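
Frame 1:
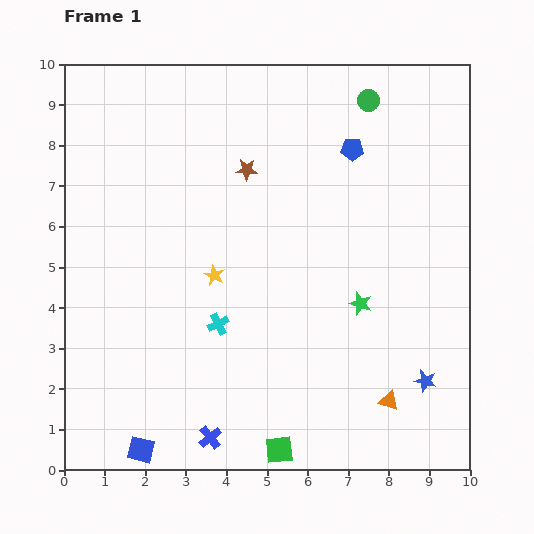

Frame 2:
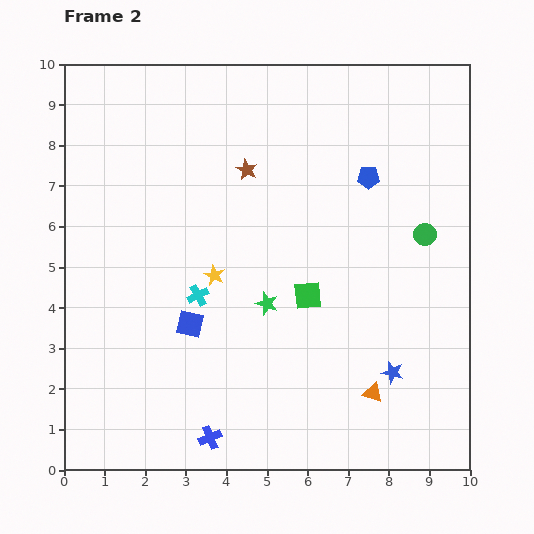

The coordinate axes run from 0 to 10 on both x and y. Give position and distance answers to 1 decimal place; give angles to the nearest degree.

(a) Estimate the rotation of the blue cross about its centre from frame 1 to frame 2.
16° clockwise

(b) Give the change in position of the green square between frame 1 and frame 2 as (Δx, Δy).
(0.7, 3.8)

The green square was at (5.3, 0.5) in frame 1 and (6.0, 4.3) in frame 2.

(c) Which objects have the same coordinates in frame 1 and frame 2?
the blue cross, the yellow star, the brown star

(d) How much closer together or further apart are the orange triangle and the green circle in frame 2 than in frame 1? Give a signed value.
-3.3

Distance in frame 1: 7.4. Distance in frame 2: 4.1.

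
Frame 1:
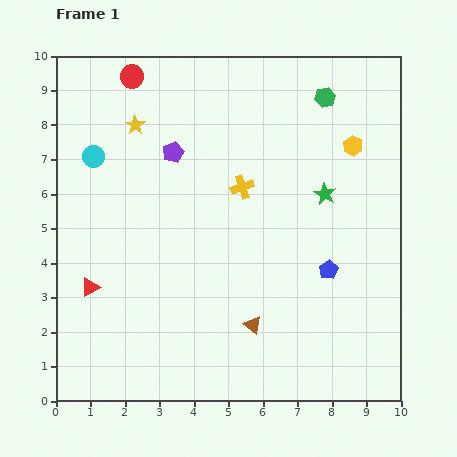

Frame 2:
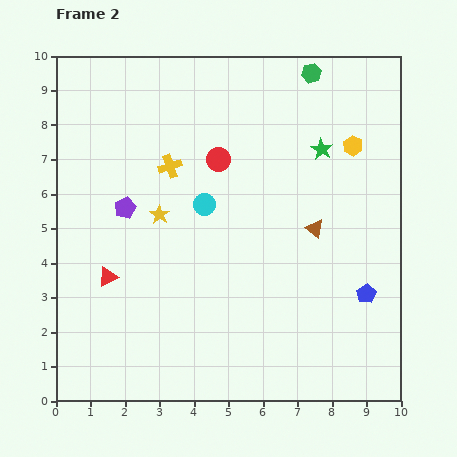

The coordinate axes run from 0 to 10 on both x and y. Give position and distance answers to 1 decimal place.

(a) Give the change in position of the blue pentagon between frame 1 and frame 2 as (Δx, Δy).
(1.1, -0.7)

The blue pentagon was at (7.9, 3.8) in frame 1 and (9.0, 3.1) in frame 2.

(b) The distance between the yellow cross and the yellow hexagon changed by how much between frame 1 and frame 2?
+1.9

Distance in frame 1: 3.4. Distance in frame 2: 5.3.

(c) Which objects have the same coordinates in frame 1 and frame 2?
the yellow hexagon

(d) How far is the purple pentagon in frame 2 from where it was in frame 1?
2.1

The purple pentagon moved from (3.4, 7.2) to (2.0, 5.6), a distance of √(1.4² + 1.6²) ≈ 2.1.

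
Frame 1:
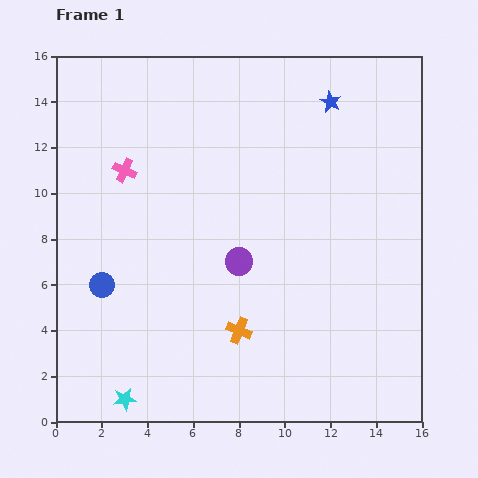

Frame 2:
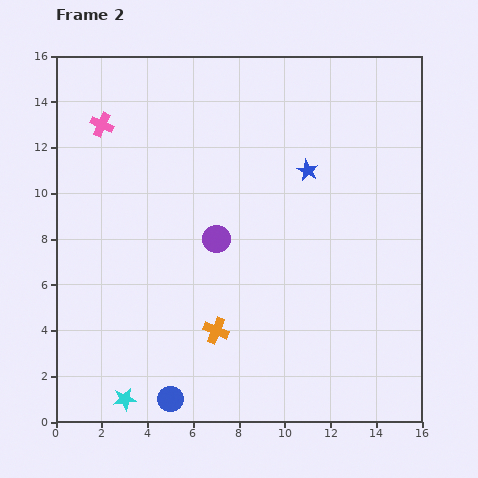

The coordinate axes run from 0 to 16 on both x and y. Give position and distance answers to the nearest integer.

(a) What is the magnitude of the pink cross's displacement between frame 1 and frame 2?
2

The pink cross moved from (3, 11) to (2, 13), a distance of √(1² + 2²) ≈ 2.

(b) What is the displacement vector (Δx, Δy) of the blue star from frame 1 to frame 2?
(-1, -3)

The blue star was at (12, 14) in frame 1 and (11, 11) in frame 2.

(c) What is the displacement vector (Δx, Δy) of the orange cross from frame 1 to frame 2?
(-1, 0)

The orange cross was at (8, 4) in frame 1 and (7, 4) in frame 2.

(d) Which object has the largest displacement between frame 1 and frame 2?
the blue circle

(moved 6; next 3)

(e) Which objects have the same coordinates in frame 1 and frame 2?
the cyan star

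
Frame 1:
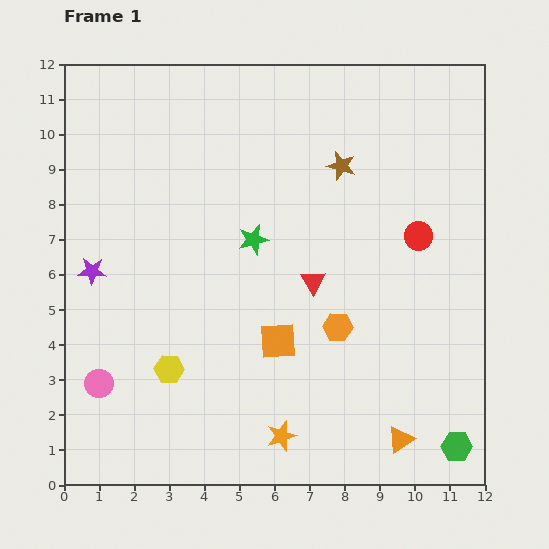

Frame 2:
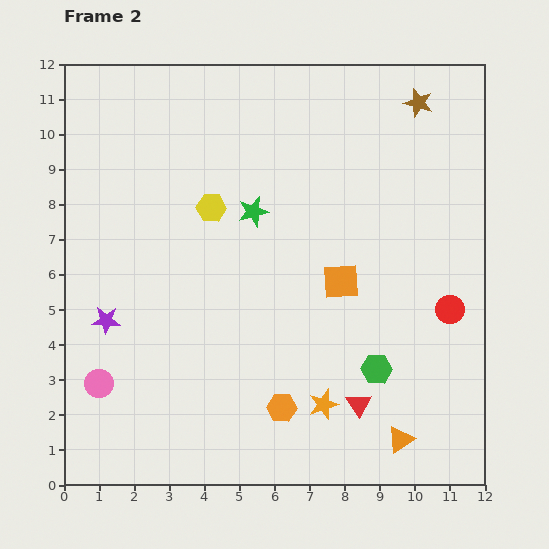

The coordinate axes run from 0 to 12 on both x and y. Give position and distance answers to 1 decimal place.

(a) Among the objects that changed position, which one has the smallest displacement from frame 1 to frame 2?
the green star

(moved 0.8)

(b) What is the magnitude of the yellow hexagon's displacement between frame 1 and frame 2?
4.8

The yellow hexagon moved from (3.0, 3.3) to (4.2, 7.9), a distance of √(1.2² + 4.6²) ≈ 4.8.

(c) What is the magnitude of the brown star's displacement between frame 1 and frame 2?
2.8

The brown star moved from (7.9, 9.1) to (10.1, 10.9), a distance of √(2.2² + 1.8²) ≈ 2.8.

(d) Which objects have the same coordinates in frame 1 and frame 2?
the orange triangle, the pink circle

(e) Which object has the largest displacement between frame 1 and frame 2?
the yellow hexagon

(moved 4.8; next 3.7)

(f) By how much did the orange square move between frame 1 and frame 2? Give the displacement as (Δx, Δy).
(1.8, 1.7)

The orange square was at (6.1, 4.1) in frame 1 and (7.9, 5.8) in frame 2.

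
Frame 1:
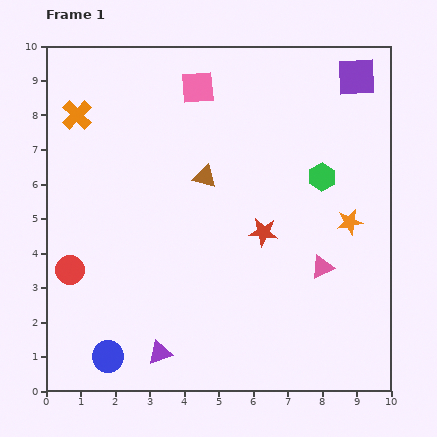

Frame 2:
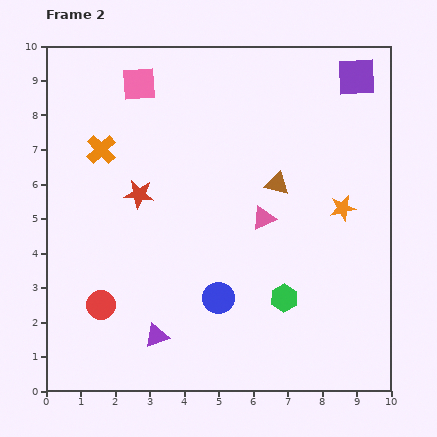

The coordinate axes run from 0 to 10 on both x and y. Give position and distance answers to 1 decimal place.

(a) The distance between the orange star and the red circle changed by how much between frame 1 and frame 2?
-0.7

Distance in frame 1: 8.2. Distance in frame 2: 7.5.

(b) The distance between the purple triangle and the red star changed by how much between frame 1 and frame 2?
-0.5

Distance in frame 1: 4.6. Distance in frame 2: 4.1.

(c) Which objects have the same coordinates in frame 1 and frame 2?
the purple square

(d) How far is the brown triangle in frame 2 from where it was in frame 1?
2.1

The brown triangle moved from (4.6, 6.2) to (6.7, 6.0), a distance of √(2.1² + 0.2²) ≈ 2.1.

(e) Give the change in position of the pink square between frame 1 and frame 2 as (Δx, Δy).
(-1.7, 0.1)

The pink square was at (4.4, 8.8) in frame 1 and (2.7, 8.9) in frame 2.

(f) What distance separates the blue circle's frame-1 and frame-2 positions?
3.6

The blue circle moved from (1.8, 1.0) to (5.0, 2.7), a distance of √(3.2² + 1.7²) ≈ 3.6.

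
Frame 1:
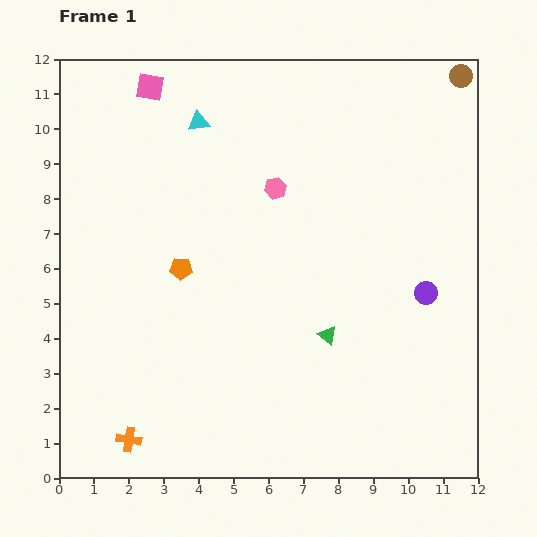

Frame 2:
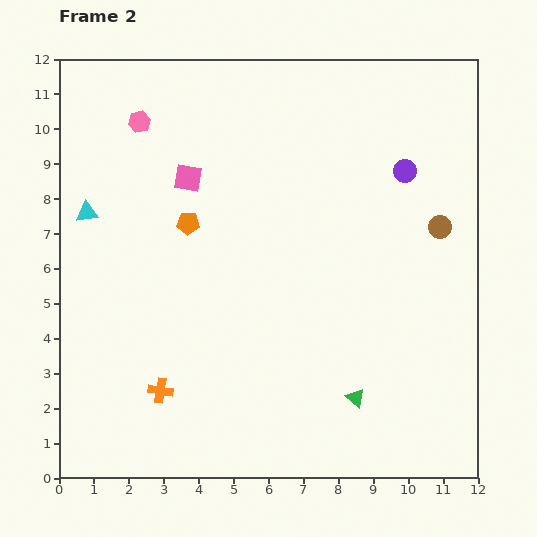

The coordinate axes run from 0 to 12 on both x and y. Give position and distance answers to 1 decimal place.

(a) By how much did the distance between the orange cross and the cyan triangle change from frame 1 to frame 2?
-3.8

Distance in frame 1: 9.3. Distance in frame 2: 5.5.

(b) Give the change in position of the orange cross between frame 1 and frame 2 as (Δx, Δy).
(0.9, 1.4)

The orange cross was at (2.0, 1.1) in frame 1 and (2.9, 2.5) in frame 2.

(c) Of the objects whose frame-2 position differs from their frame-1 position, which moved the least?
the orange pentagon

(moved 1.3)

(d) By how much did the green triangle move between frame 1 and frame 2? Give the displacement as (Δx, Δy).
(0.8, -1.8)

The green triangle was at (7.7, 4.1) in frame 1 and (8.5, 2.3) in frame 2.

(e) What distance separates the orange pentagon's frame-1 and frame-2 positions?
1.3

The orange pentagon moved from (3.5, 6.0) to (3.7, 7.3), a distance of √(0.2² + 1.3²) ≈ 1.3.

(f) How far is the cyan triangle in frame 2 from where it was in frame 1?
4.1

The cyan triangle moved from (4.0, 10.2) to (0.8, 7.6), a distance of √(3.2² + 2.6²) ≈ 4.1.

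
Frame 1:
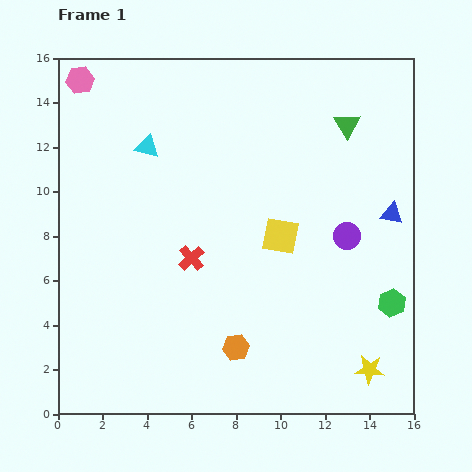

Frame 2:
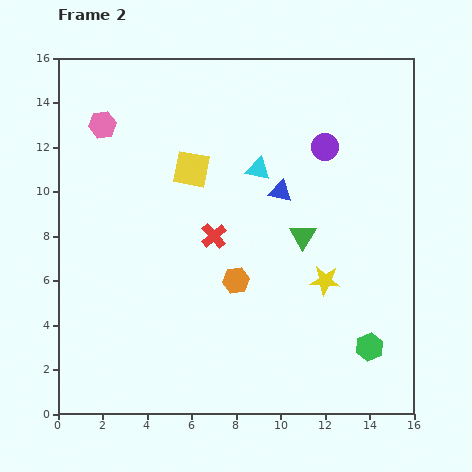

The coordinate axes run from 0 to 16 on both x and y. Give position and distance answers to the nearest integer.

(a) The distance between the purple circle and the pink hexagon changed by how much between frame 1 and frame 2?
-4

Distance in frame 1: 14. Distance in frame 2: 10.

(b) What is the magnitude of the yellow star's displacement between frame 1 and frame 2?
4

The yellow star moved from (14, 2) to (12, 6), a distance of √(2² + 4²) ≈ 4.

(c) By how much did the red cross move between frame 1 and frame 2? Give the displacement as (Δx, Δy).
(1, 1)

The red cross was at (6, 7) in frame 1 and (7, 8) in frame 2.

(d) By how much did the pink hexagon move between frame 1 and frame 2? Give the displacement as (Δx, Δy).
(1, -2)

The pink hexagon was at (1, 15) in frame 1 and (2, 13) in frame 2.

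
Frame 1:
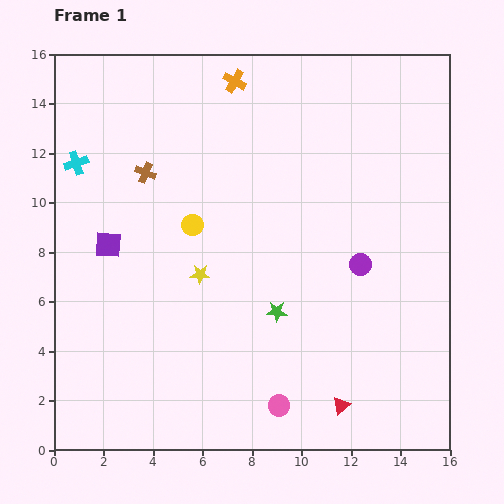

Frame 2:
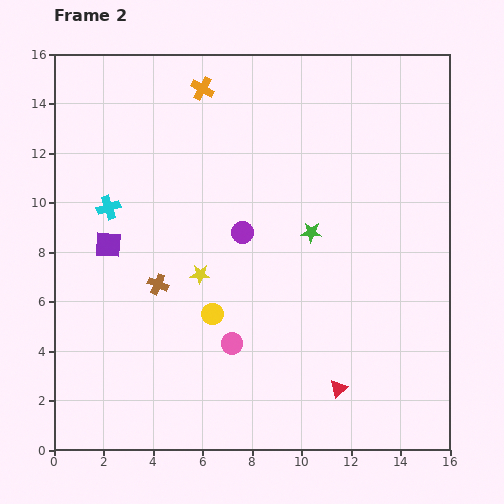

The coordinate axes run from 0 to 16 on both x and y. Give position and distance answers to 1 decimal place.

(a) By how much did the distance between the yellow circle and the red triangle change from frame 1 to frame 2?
-3.5

Distance in frame 1: 9.4. Distance in frame 2: 5.9.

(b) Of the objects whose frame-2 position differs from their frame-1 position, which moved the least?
the red triangle

(moved 0.7)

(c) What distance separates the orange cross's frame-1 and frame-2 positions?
1.3

The orange cross moved from (7.3, 14.9) to (6.0, 14.6), a distance of √(1.3² + 0.3²) ≈ 1.3.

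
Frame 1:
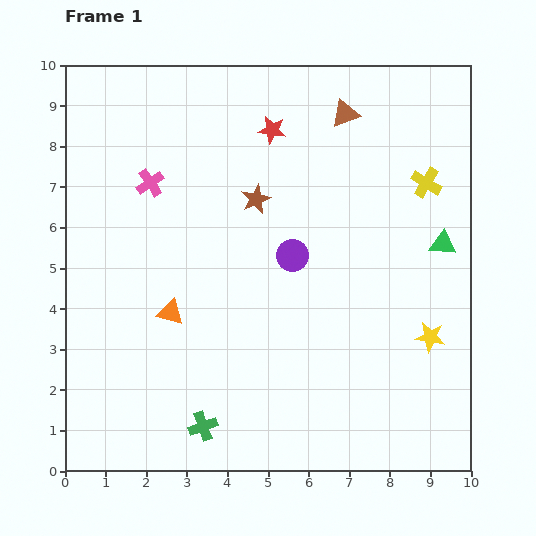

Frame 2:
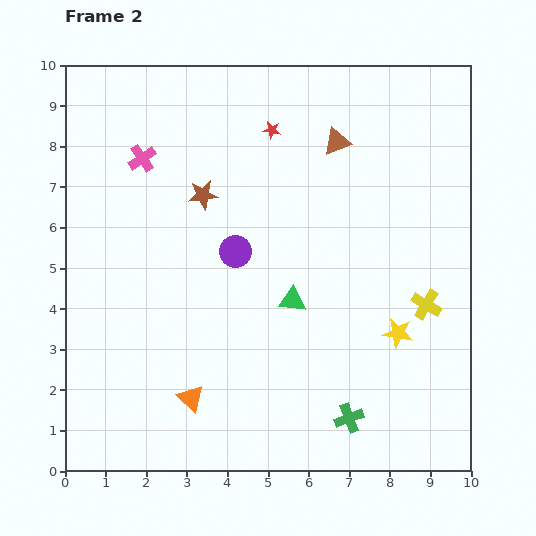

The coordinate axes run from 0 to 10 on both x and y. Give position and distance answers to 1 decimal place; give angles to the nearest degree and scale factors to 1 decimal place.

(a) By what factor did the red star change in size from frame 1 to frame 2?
0.6×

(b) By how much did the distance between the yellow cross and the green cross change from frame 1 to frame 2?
-4.7

Distance in frame 1: 8.1. Distance in frame 2: 3.4.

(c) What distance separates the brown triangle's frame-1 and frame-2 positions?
0.7

The brown triangle moved from (6.9, 8.8) to (6.7, 8.1), a distance of √(0.2² + 0.7²) ≈ 0.7.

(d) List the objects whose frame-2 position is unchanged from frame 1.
the red star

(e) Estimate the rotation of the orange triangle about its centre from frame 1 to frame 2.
29° clockwise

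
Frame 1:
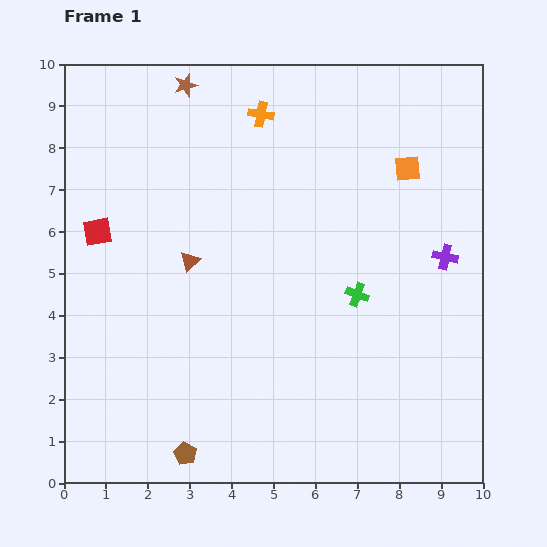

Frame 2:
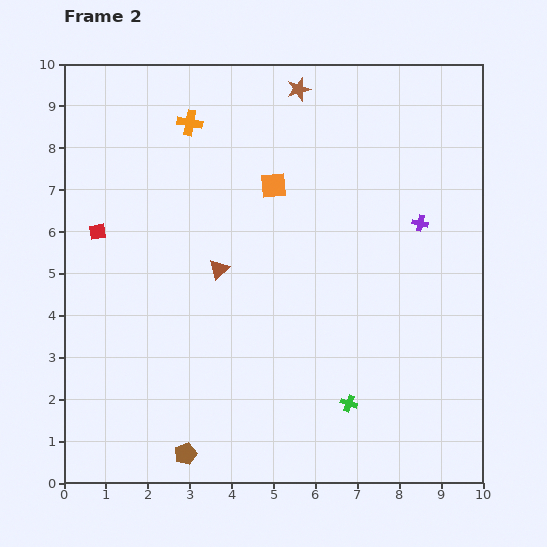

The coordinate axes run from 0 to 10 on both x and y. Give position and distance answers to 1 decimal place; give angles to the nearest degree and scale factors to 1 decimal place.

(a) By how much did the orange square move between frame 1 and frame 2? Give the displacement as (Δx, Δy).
(-3.2, -0.4)

The orange square was at (8.2, 7.5) in frame 1 and (5.0, 7.1) in frame 2.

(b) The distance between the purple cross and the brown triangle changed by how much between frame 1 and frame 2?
-1.2

Distance in frame 1: 6.1. Distance in frame 2: 4.9.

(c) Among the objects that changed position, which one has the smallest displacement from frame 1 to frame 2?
the brown triangle

(moved 0.7)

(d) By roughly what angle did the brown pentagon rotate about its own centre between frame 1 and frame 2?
23° clockwise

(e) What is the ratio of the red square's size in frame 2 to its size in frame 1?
0.6×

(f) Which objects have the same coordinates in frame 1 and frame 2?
the brown pentagon, the red square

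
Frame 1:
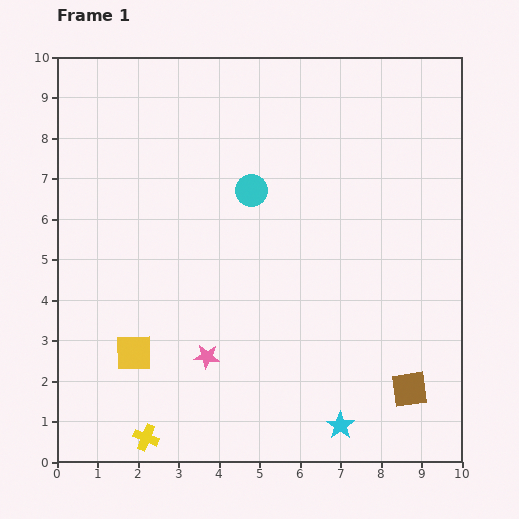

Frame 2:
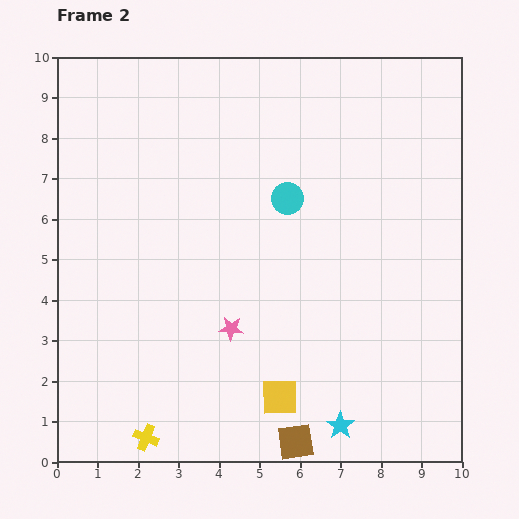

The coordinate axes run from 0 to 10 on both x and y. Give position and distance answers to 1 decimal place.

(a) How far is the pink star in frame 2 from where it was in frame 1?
0.9

The pink star moved from (3.7, 2.6) to (4.3, 3.3), a distance of √(0.6² + 0.7²) ≈ 0.9.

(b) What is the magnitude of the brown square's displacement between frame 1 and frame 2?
3.1

The brown square moved from (8.7, 1.8) to (5.9, 0.5), a distance of √(2.8² + 1.3²) ≈ 3.1.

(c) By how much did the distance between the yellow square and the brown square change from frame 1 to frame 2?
-5.7

Distance in frame 1: 6.9. Distance in frame 2: 1.2.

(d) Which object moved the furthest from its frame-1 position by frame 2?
the yellow square

(moved 3.8; next 3.1)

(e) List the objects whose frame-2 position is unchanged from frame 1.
the cyan star, the yellow cross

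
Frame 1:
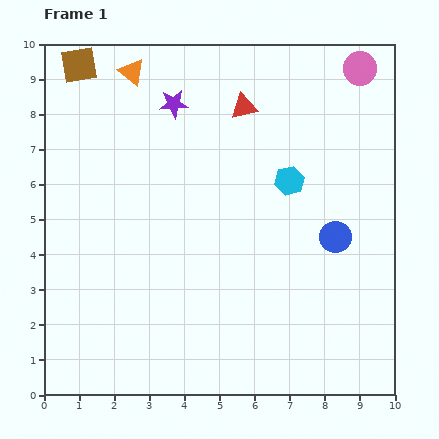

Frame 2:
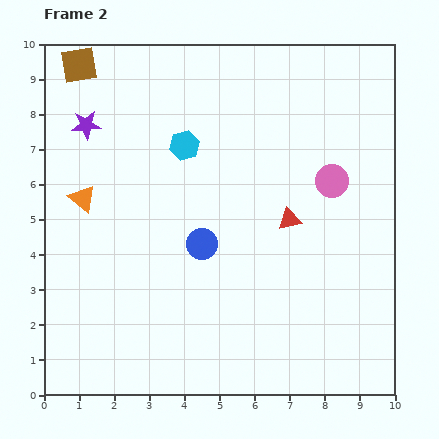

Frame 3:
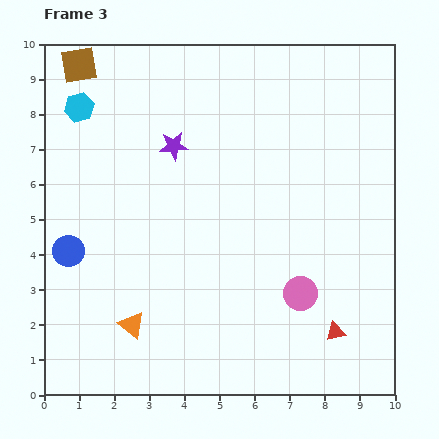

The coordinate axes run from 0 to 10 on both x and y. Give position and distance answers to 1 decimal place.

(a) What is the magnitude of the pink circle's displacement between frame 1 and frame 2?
3.3

The pink circle moved from (9.0, 9.3) to (8.2, 6.1), a distance of √(0.8² + 3.2²) ≈ 3.3.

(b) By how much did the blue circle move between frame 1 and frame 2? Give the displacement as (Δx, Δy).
(-3.8, -0.2)

The blue circle was at (8.3, 4.5) in frame 1 and (4.5, 4.3) in frame 2.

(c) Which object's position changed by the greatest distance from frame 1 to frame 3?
the blue circle

(moved 7.6; next 7.2)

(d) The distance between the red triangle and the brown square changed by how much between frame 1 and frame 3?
+5.6

Distance in frame 1: 4.9. Distance in frame 3: 10.5.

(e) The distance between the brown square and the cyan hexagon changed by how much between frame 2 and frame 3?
-2.6

Distance in frame 2: 3.8. Distance in frame 3: 1.2.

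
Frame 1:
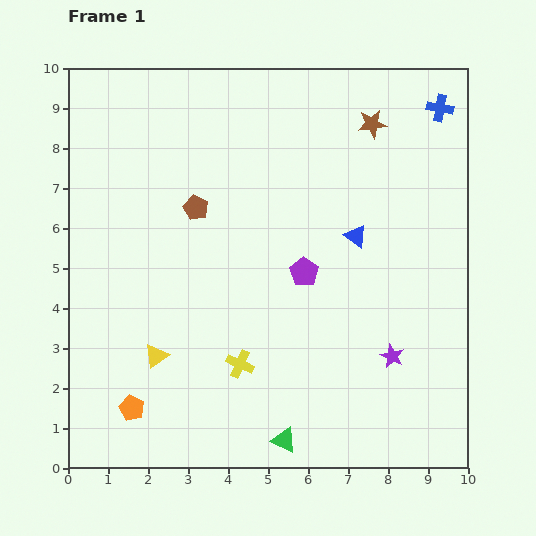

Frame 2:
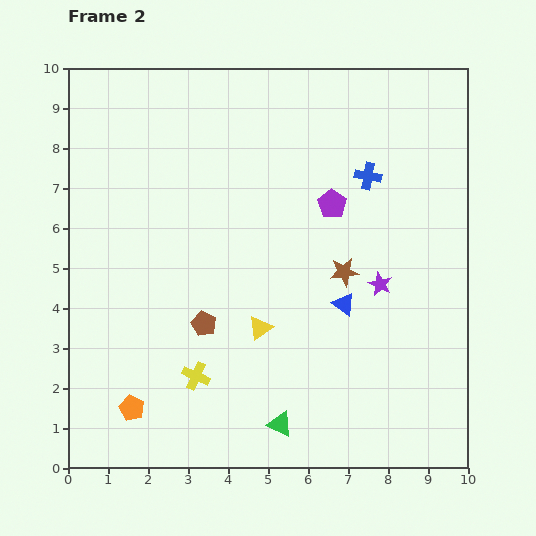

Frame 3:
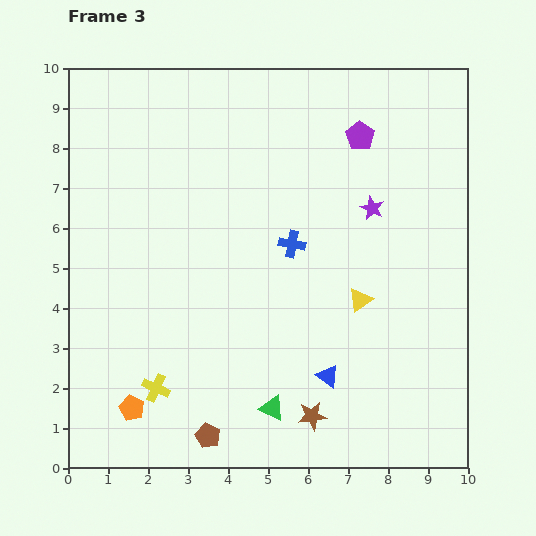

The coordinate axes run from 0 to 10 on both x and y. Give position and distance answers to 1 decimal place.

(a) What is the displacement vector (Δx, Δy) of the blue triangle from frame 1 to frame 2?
(-0.3, -1.7)

The blue triangle was at (7.2, 5.8) in frame 1 and (6.9, 4.1) in frame 2.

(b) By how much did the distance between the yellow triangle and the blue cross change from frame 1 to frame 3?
-7.2

Distance in frame 1: 9.4. Distance in frame 3: 2.2.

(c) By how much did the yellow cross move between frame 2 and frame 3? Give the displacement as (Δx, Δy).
(-1.0, -0.3)

The yellow cross was at (3.2, 2.3) in frame 2 and (2.2, 2.0) in frame 3.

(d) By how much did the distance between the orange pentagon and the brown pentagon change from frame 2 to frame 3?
-0.8

Distance in frame 2: 2.8. Distance in frame 3: 2.0.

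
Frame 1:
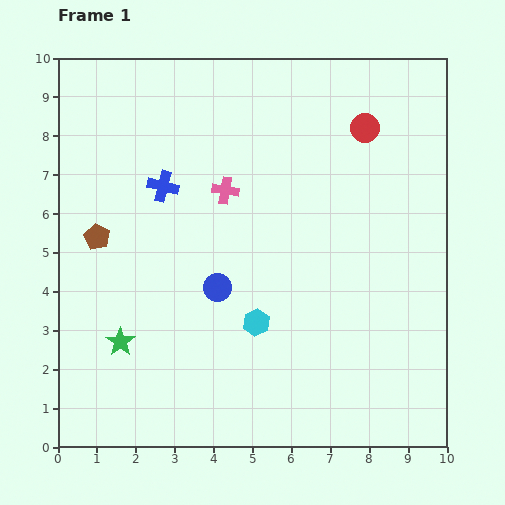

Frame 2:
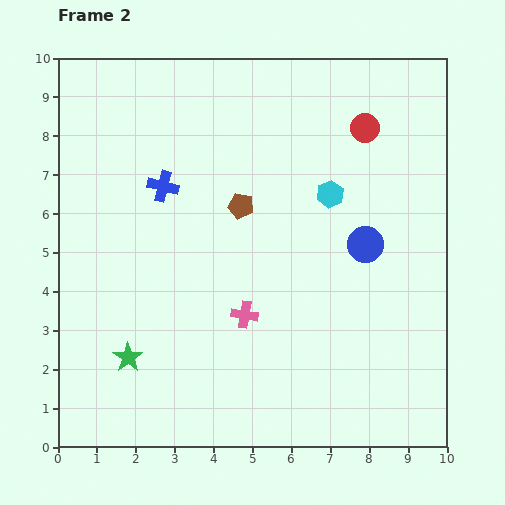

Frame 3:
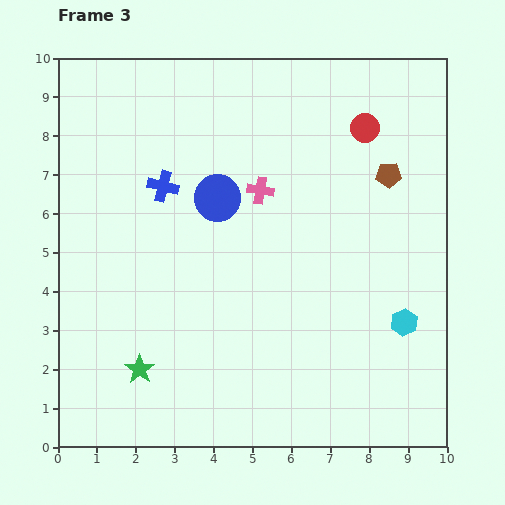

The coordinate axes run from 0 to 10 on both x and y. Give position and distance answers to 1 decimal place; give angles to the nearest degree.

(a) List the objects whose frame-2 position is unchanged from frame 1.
the red circle, the blue cross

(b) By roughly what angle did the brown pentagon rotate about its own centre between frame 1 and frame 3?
31° counter-clockwise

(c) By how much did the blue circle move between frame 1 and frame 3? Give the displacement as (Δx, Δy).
(0.0, 2.3)

The blue circle was at (4.1, 4.1) in frame 1 and (4.1, 6.4) in frame 3.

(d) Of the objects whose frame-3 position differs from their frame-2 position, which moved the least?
the green star

(moved 0.4)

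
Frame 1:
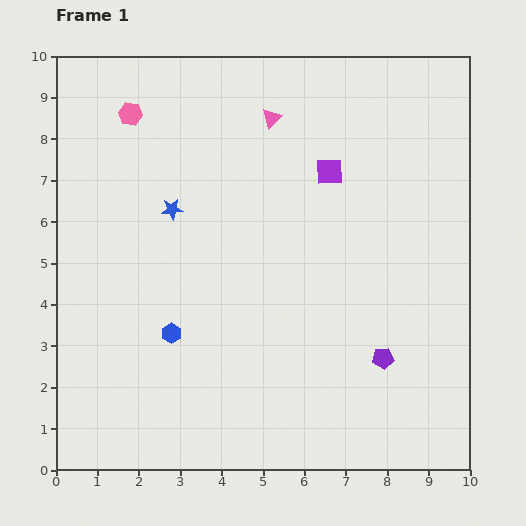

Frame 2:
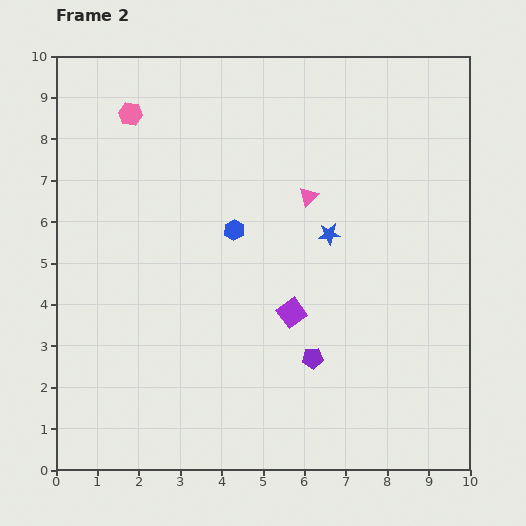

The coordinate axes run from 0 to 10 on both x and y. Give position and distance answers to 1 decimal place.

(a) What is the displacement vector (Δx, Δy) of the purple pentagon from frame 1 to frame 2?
(-1.7, 0.0)

The purple pentagon was at (7.9, 2.7) in frame 1 and (6.2, 2.7) in frame 2.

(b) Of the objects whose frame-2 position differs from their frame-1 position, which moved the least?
the purple pentagon

(moved 1.7)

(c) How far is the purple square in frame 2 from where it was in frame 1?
3.5

The purple square moved from (6.6, 7.2) to (5.7, 3.8), a distance of √(0.9² + 3.4²) ≈ 3.5.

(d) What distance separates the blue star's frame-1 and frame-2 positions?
3.8

The blue star moved from (2.8, 6.3) to (6.6, 5.7), a distance of √(3.8² + 0.6²) ≈ 3.8.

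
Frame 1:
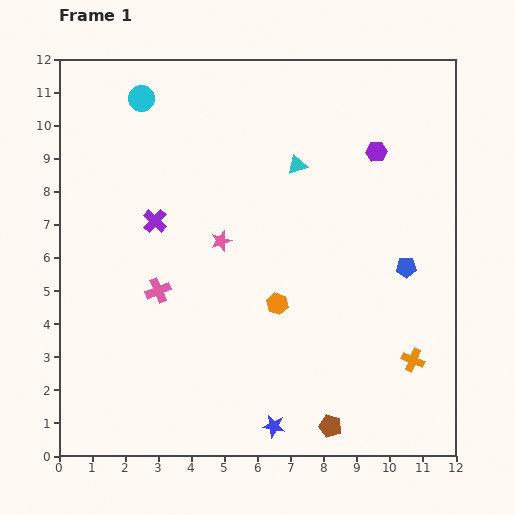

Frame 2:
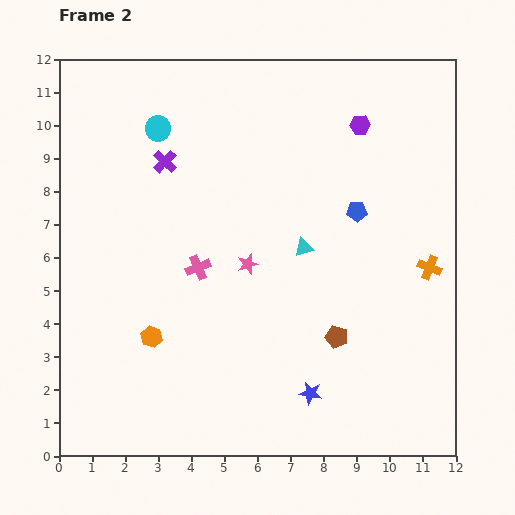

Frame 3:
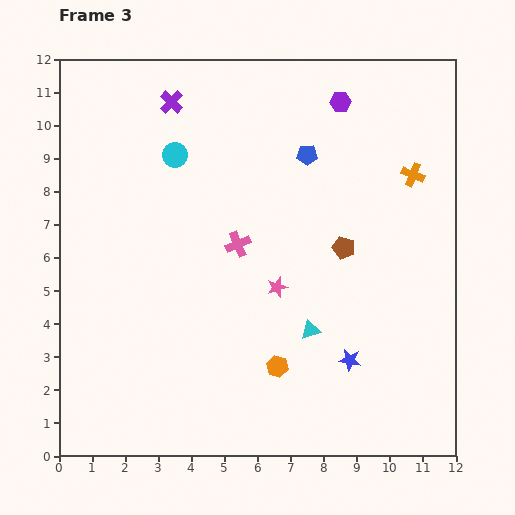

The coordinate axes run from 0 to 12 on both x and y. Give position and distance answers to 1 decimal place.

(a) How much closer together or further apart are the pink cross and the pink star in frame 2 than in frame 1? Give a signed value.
-0.9

Distance in frame 1: 2.4. Distance in frame 2: 1.5.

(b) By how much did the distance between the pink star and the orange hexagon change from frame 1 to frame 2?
+1.1

Distance in frame 1: 2.5. Distance in frame 2: 3.6.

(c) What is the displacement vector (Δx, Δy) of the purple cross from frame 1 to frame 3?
(0.5, 3.6)

The purple cross was at (2.9, 7.1) in frame 1 and (3.4, 10.7) in frame 3.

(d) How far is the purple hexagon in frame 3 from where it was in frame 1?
1.9

The purple hexagon moved from (9.6, 9.2) to (8.5, 10.7), a distance of √(1.1² + 1.5²) ≈ 1.9.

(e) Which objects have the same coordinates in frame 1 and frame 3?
none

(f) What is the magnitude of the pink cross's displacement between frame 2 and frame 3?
1.4

The pink cross moved from (4.2, 5.7) to (5.4, 6.4), a distance of √(1.2² + 0.7²) ≈ 1.4.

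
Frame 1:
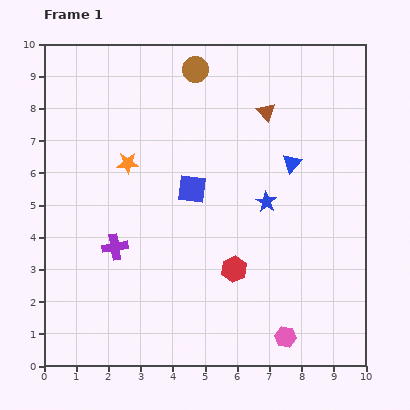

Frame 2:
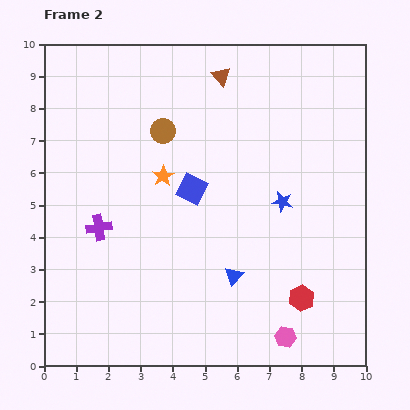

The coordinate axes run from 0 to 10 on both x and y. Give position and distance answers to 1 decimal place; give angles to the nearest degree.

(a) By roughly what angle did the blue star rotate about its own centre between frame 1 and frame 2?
20° counter-clockwise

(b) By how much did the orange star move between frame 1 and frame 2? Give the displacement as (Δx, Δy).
(1.1, -0.4)

The orange star was at (2.6, 6.3) in frame 1 and (3.7, 5.9) in frame 2.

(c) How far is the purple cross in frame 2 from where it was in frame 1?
0.8

The purple cross moved from (2.2, 3.7) to (1.7, 4.3), a distance of √(0.5² + 0.6²) ≈ 0.8.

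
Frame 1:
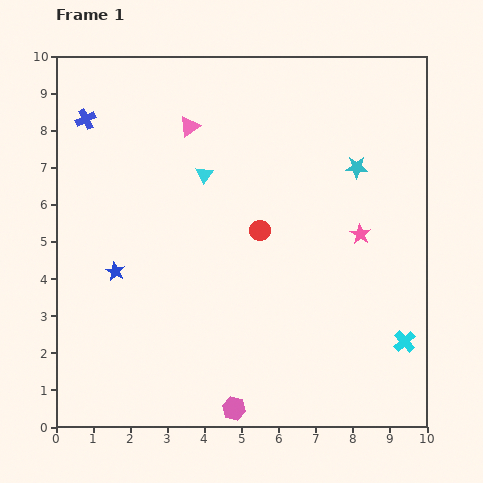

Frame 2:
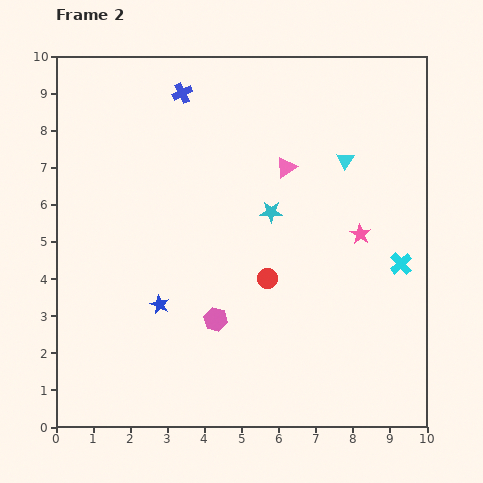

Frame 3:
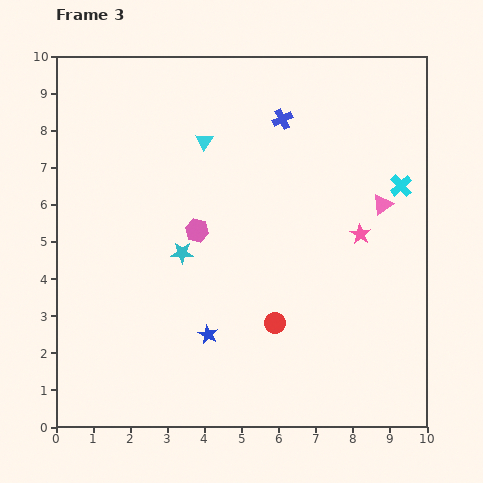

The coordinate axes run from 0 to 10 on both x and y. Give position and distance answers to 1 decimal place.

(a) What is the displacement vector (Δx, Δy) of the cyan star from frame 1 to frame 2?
(-2.3, -1.2)

The cyan star was at (8.1, 7.0) in frame 1 and (5.8, 5.8) in frame 2.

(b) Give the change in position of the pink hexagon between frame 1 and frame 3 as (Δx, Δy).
(-1.0, 4.8)

The pink hexagon was at (4.8, 0.5) in frame 1 and (3.8, 5.3) in frame 3.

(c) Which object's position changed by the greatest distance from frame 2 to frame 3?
the cyan triangle

(moved 3.8; next 2.8)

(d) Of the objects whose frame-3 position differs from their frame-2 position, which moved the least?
the red circle

(moved 1.2)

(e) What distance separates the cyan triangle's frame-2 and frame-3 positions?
3.8

The cyan triangle moved from (7.8, 7.2) to (4.0, 7.7), a distance of √(3.8² + 0.5²) ≈ 3.8.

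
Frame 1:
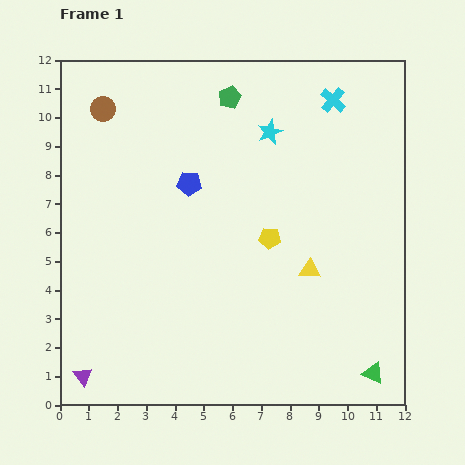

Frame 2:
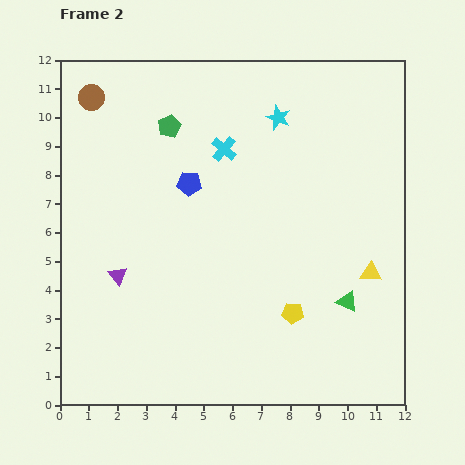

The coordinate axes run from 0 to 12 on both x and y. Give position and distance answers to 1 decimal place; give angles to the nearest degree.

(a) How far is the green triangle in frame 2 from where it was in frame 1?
2.7

The green triangle moved from (10.9, 1.1) to (10.0, 3.6), a distance of √(0.9² + 2.5²) ≈ 2.7.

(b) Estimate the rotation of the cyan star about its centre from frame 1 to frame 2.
27° counter-clockwise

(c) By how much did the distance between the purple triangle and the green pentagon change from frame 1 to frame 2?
-5.5

Distance in frame 1: 11.0. Distance in frame 2: 5.5.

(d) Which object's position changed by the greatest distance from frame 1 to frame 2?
the cyan cross

(moved 4.2; next 3.7)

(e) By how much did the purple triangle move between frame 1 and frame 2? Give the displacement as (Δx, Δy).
(1.2, 3.5)

The purple triangle was at (0.8, 1.0) in frame 1 and (2.0, 4.5) in frame 2.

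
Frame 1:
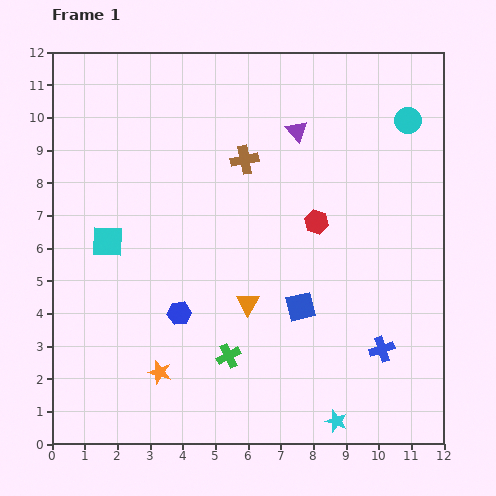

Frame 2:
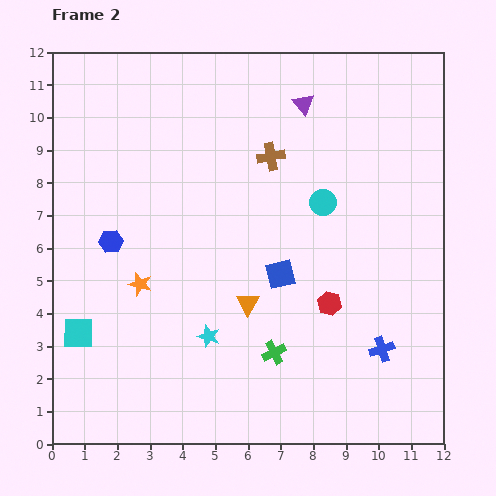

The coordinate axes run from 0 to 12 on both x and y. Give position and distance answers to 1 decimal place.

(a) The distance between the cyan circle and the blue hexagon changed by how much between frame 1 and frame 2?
-2.6

Distance in frame 1: 9.2. Distance in frame 2: 6.6.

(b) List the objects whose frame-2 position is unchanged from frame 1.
the orange triangle, the blue cross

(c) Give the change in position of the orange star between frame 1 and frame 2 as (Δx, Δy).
(-0.6, 2.7)

The orange star was at (3.3, 2.2) in frame 1 and (2.7, 4.9) in frame 2.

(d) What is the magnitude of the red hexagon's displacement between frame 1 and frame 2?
2.5

The red hexagon moved from (8.1, 6.8) to (8.5, 4.3), a distance of √(0.4² + 2.5²) ≈ 2.5.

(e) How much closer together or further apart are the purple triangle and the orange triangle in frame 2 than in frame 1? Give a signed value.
+0.8

Distance in frame 1: 5.5. Distance in frame 2: 6.3.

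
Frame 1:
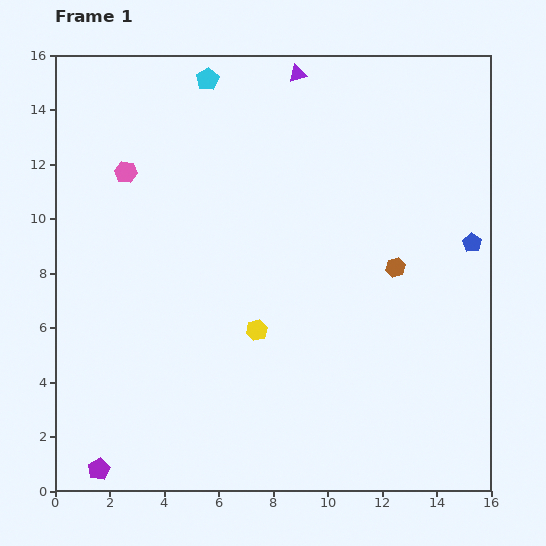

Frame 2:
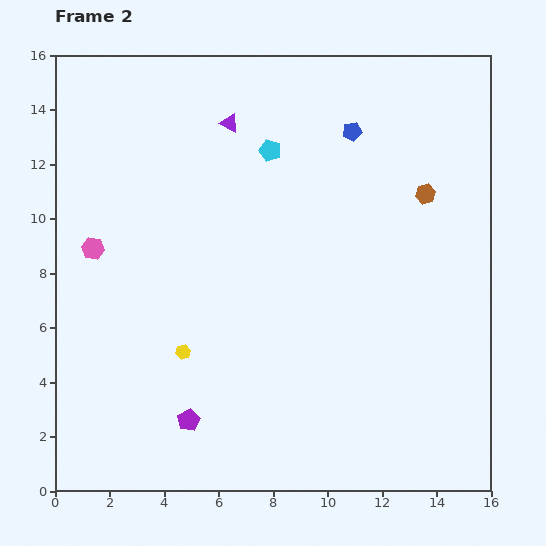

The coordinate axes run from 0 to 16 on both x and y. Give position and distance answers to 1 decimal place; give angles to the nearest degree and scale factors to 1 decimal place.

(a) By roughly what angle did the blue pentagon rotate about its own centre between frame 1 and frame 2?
28° clockwise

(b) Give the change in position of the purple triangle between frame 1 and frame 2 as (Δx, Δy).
(-2.5, -1.8)

The purple triangle was at (8.9, 15.3) in frame 1 and (6.4, 13.5) in frame 2.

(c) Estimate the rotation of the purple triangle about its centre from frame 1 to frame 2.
43° clockwise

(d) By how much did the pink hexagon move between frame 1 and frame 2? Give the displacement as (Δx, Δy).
(-1.2, -2.8)

The pink hexagon was at (2.6, 11.7) in frame 1 and (1.4, 8.9) in frame 2.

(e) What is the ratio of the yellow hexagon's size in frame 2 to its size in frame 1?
0.7×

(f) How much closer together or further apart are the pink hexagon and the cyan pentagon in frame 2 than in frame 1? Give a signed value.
+2.9

Distance in frame 1: 4.5. Distance in frame 2: 7.4.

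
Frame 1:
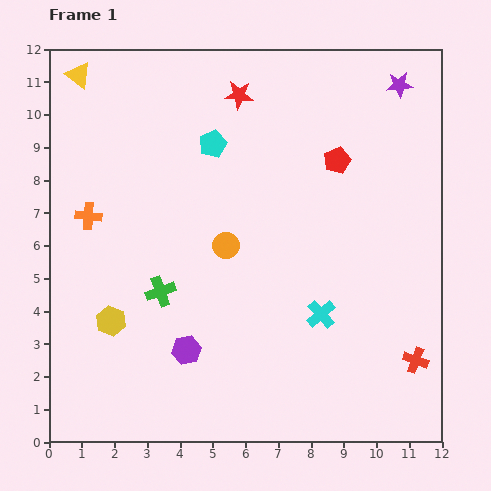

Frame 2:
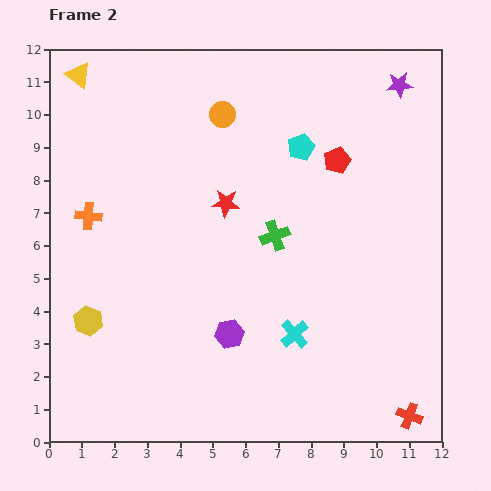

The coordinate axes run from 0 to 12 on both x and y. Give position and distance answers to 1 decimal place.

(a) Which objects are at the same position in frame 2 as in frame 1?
the red pentagon, the orange cross, the yellow triangle, the purple star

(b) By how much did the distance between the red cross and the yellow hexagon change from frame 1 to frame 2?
+0.8

Distance in frame 1: 9.4. Distance in frame 2: 10.2.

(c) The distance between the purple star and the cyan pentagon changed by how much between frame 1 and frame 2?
-2.4

Distance in frame 1: 6.0. Distance in frame 2: 3.6.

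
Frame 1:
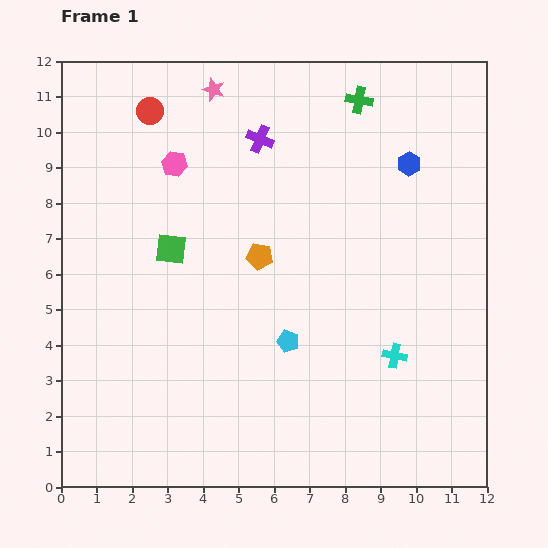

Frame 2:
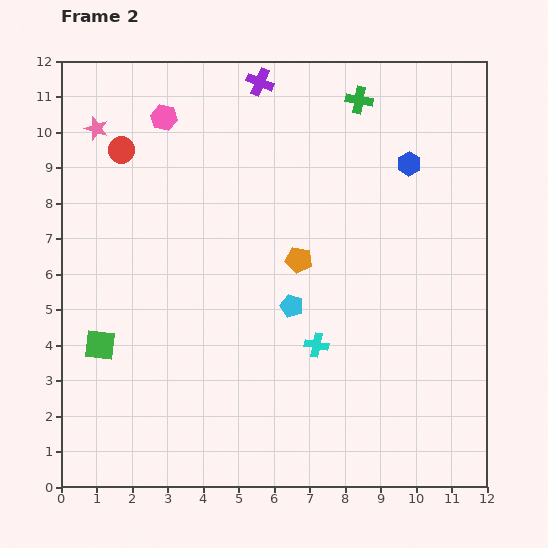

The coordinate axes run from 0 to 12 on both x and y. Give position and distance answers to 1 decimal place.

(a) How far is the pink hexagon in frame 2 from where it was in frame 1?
1.3

The pink hexagon moved from (3.2, 9.1) to (2.9, 10.4), a distance of √(0.3² + 1.3²) ≈ 1.3.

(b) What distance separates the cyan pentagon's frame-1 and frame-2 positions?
1.0

The cyan pentagon moved from (6.4, 4.1) to (6.5, 5.1), a distance of √(0.1² + 1.0²) ≈ 1.0.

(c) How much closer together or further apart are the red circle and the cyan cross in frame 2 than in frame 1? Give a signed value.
-2.0

Distance in frame 1: 9.8. Distance in frame 2: 7.8.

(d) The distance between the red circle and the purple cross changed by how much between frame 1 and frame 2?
+1.1

Distance in frame 1: 3.2. Distance in frame 2: 4.3.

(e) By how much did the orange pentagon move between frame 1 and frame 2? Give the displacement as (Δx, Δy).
(1.1, -0.1)

The orange pentagon was at (5.6, 6.5) in frame 1 and (6.7, 6.4) in frame 2.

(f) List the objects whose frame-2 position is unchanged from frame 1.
the green cross, the blue hexagon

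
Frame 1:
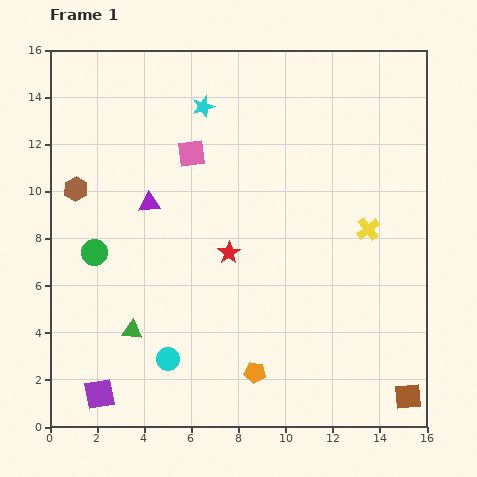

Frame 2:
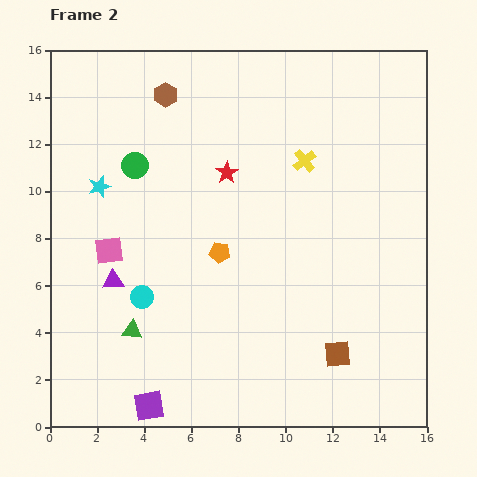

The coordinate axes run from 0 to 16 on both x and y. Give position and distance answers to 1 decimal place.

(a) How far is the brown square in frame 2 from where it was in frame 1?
3.5

The brown square moved from (15.2, 1.3) to (12.2, 3.1), a distance of √(3.0² + 1.8²) ≈ 3.5.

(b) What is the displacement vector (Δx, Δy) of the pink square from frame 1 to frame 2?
(-3.5, -4.1)

The pink square was at (6.0, 11.6) in frame 1 and (2.5, 7.5) in frame 2.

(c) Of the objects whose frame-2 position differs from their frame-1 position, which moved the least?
the purple square

(moved 2.2)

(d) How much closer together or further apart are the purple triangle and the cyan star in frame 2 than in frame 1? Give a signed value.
-0.7

Distance in frame 1: 4.7. Distance in frame 2: 4.0.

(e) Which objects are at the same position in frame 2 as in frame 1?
the green triangle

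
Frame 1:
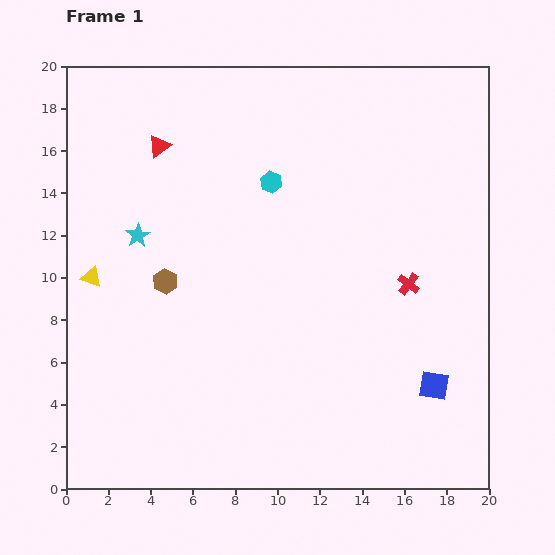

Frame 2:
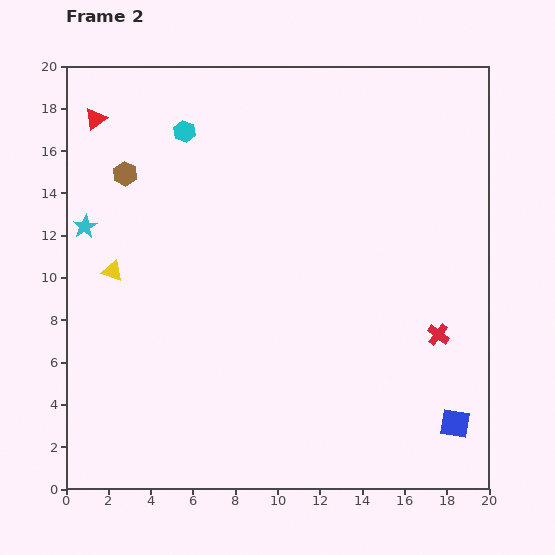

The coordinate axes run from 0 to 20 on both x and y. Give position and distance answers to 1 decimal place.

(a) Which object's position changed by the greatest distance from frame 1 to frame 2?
the brown hexagon

(moved 5.4; next 4.8)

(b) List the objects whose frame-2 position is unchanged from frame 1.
none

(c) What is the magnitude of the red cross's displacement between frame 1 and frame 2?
2.8

The red cross moved from (16.2, 9.7) to (17.6, 7.3), a distance of √(1.4² + 2.4²) ≈ 2.8.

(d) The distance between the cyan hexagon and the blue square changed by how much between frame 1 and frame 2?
+6.5

Distance in frame 1: 12.3. Distance in frame 2: 18.8.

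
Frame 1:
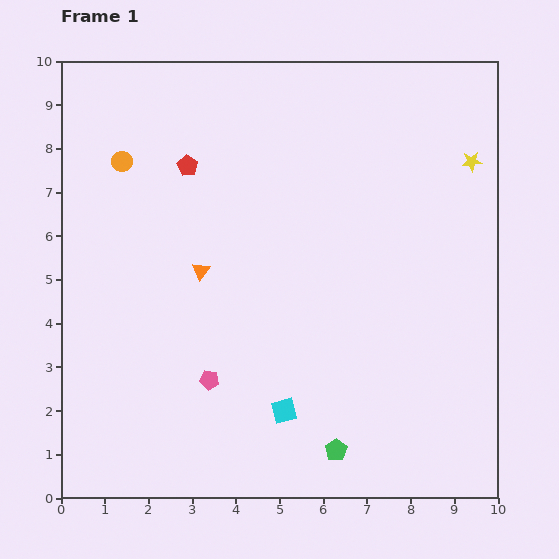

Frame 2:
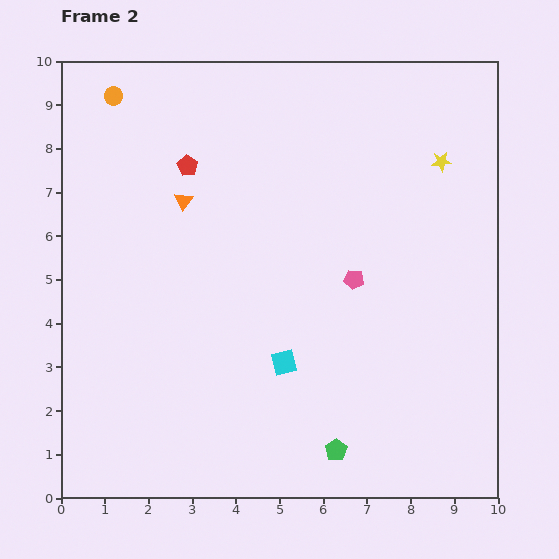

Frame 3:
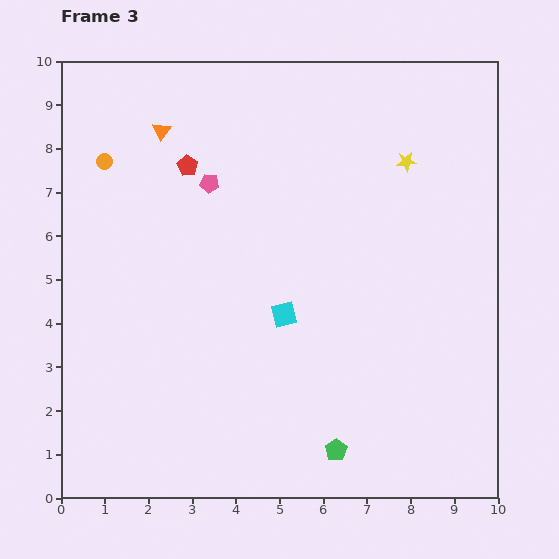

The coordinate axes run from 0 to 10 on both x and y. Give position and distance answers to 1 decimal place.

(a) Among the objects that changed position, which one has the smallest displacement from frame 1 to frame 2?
the yellow star

(moved 0.7)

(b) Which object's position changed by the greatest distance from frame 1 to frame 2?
the pink pentagon

(moved 4.0; next 1.6)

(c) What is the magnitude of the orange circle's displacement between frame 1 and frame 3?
0.4

The orange circle moved from (1.4, 7.7) to (1.0, 7.7), a distance of √(0.4² + 0.0²) ≈ 0.4.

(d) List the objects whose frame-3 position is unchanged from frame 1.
the red pentagon, the green pentagon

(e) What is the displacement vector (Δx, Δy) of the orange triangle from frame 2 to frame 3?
(-0.5, 1.6)

The orange triangle was at (2.8, 6.8) in frame 2 and (2.3, 8.4) in frame 3.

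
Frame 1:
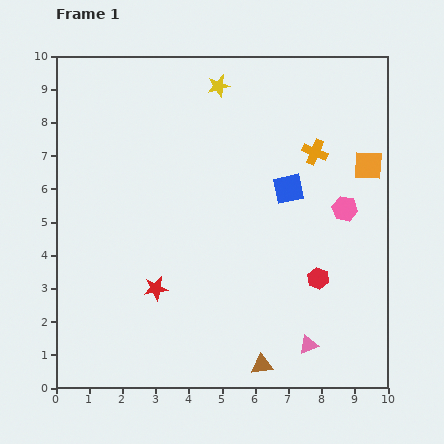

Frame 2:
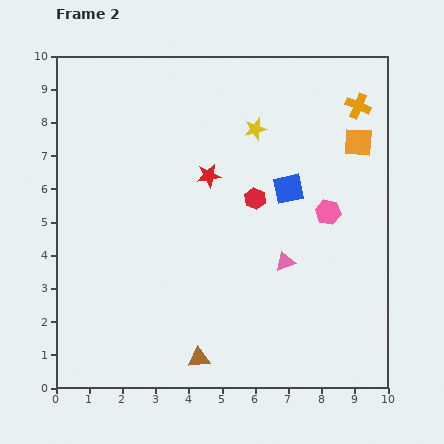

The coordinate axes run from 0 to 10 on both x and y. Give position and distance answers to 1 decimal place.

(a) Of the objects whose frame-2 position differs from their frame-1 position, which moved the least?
the pink hexagon

(moved 0.5)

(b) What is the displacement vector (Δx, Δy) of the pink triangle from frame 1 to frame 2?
(-0.7, 2.5)

The pink triangle was at (7.6, 1.3) in frame 1 and (6.9, 3.8) in frame 2.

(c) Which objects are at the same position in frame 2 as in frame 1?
the blue square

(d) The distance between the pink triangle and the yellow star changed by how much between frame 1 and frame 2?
-4.2

Distance in frame 1: 8.3. Distance in frame 2: 4.1.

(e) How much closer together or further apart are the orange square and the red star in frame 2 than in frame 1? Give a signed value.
-2.8

Distance in frame 1: 7.4. Distance in frame 2: 4.6.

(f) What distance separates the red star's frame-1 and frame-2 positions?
3.8

The red star moved from (3.0, 3.0) to (4.6, 6.4), a distance of √(1.6² + 3.4²) ≈ 3.8.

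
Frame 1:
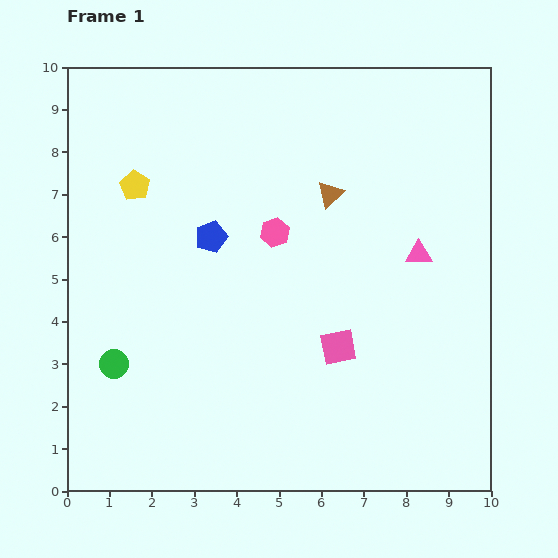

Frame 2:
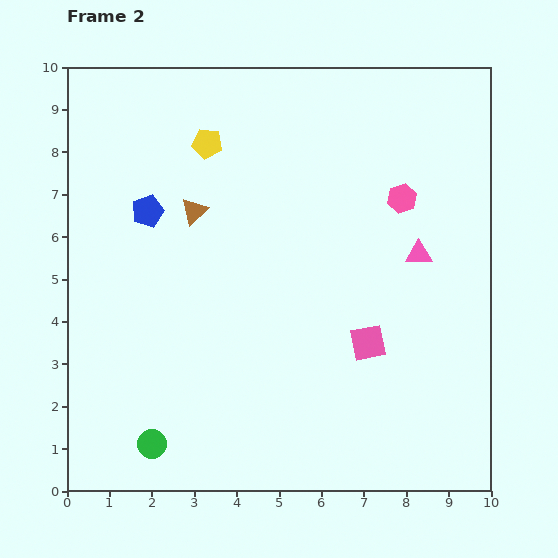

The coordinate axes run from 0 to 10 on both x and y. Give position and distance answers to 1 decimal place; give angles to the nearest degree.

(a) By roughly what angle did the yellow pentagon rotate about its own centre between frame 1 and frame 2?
22° counter-clockwise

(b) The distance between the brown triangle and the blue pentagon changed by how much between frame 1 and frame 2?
-1.9

Distance in frame 1: 3.0. Distance in frame 2: 1.1.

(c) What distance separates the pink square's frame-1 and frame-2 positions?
0.7

The pink square moved from (6.4, 3.4) to (7.1, 3.5), a distance of √(0.7² + 0.1²) ≈ 0.7.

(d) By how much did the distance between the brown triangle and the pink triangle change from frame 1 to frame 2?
+2.9

Distance in frame 1: 2.5. Distance in frame 2: 5.4.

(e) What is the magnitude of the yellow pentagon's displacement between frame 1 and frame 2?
2.0

The yellow pentagon moved from (1.6, 7.2) to (3.3, 8.2), a distance of √(1.7² + 1.0²) ≈ 2.0.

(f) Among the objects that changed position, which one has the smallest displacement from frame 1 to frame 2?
the pink square

(moved 0.7)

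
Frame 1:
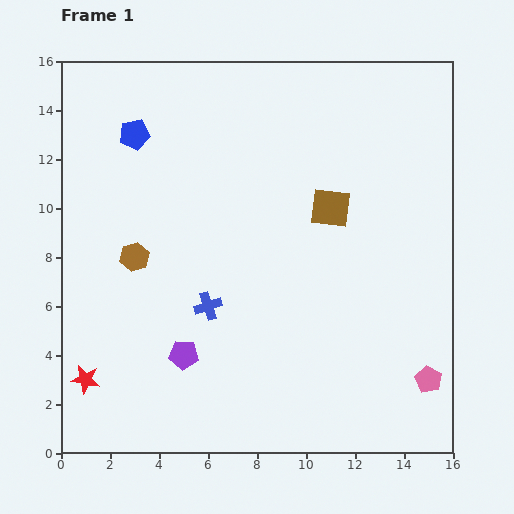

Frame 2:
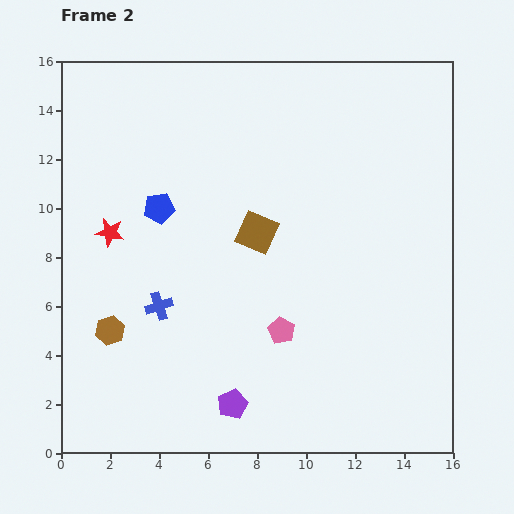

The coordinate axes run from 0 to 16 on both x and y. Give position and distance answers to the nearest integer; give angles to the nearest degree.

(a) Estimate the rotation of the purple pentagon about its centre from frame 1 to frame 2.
28° counter-clockwise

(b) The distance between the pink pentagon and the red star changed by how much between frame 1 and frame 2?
-6

Distance in frame 1: 14. Distance in frame 2: 8.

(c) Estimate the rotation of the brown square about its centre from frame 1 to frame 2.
16° clockwise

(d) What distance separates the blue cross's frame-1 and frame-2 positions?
2

The blue cross moved from (6, 6) to (4, 6), a distance of √(2² + 0²) ≈ 2.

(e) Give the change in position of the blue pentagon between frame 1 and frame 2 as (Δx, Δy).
(1, -3)

The blue pentagon was at (3, 13) in frame 1 and (4, 10) in frame 2.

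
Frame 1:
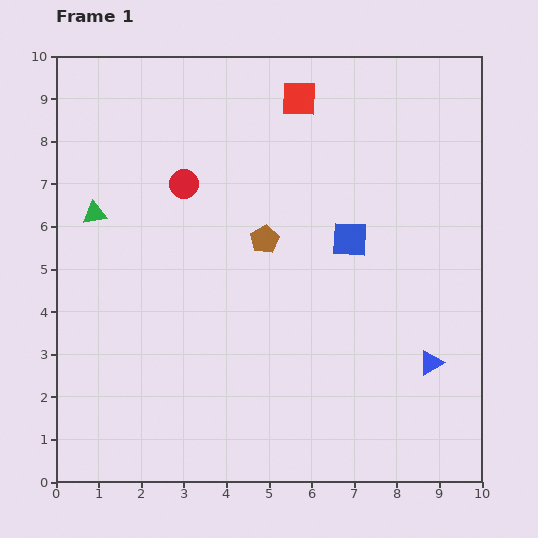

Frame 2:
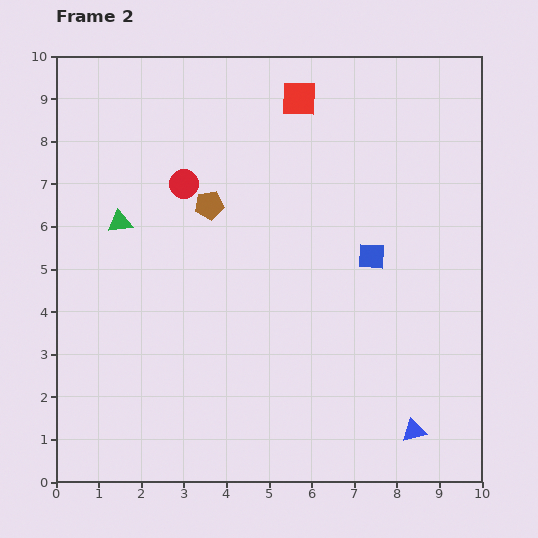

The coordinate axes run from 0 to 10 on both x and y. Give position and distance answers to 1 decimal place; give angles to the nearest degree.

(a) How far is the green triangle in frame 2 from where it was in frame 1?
0.6

The green triangle moved from (0.9, 6.3) to (1.5, 6.1), a distance of √(0.6² + 0.2²) ≈ 0.6.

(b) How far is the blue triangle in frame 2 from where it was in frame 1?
1.6

The blue triangle moved from (8.8, 2.8) to (8.4, 1.2), a distance of √(0.4² + 1.6²) ≈ 1.6.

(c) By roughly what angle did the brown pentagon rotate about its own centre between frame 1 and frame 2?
22° clockwise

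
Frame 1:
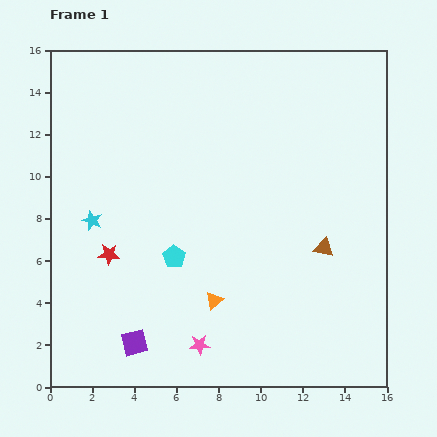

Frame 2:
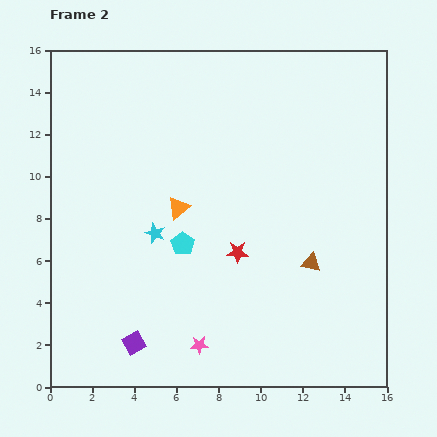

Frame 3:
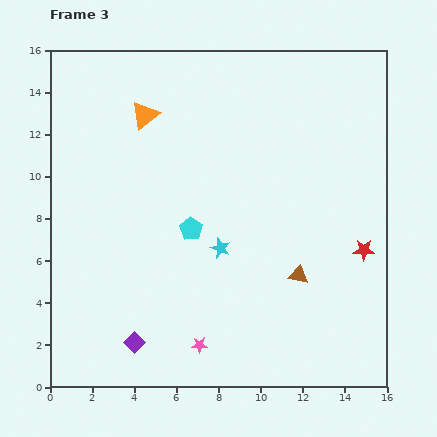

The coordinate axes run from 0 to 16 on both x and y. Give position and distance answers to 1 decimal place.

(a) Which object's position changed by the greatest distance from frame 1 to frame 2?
the red star

(moved 6.1; next 4.7)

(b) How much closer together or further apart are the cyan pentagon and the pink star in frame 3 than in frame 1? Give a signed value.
+1.1

Distance in frame 1: 4.4. Distance in frame 3: 5.5.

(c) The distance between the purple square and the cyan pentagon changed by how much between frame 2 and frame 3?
+0.8

Distance in frame 2: 5.2. Distance in frame 3: 6.0.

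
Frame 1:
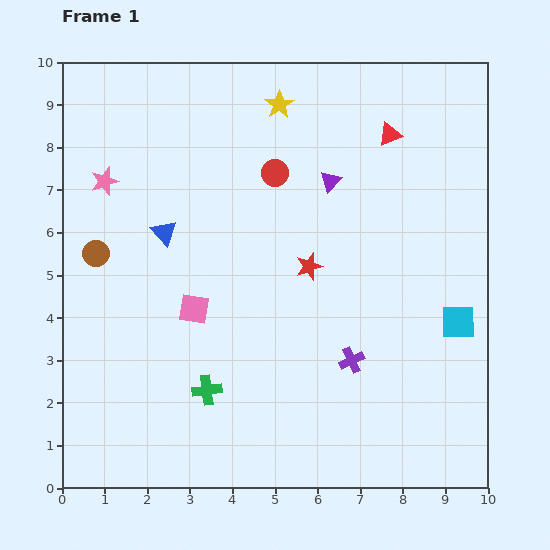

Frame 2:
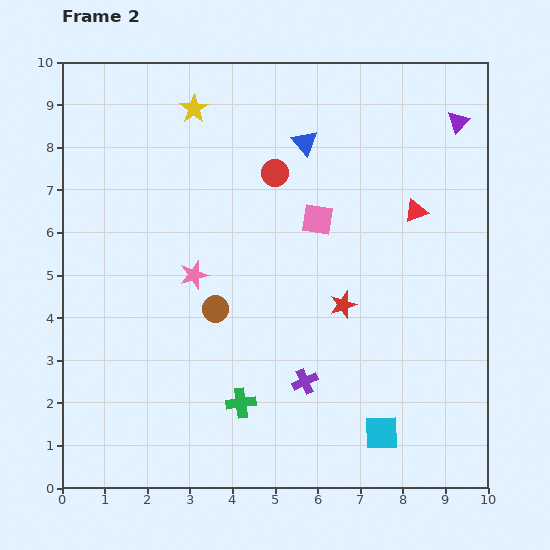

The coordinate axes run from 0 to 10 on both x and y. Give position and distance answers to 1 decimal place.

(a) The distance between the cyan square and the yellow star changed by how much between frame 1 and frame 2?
+2.2

Distance in frame 1: 6.6. Distance in frame 2: 8.8.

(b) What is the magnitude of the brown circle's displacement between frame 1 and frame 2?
3.1

The brown circle moved from (0.8, 5.5) to (3.6, 4.2), a distance of √(2.8² + 1.3²) ≈ 3.1.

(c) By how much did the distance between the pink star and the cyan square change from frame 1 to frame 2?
-3.2

Distance in frame 1: 8.9. Distance in frame 2: 5.7.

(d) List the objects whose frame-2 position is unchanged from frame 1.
the red circle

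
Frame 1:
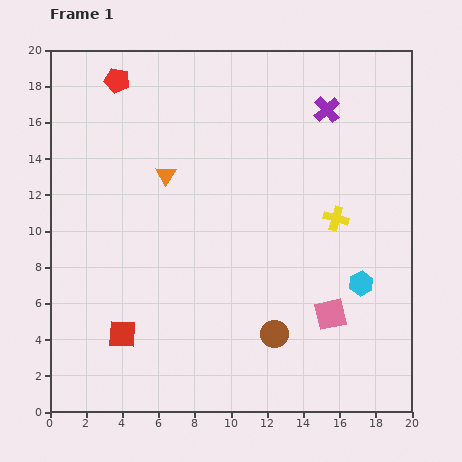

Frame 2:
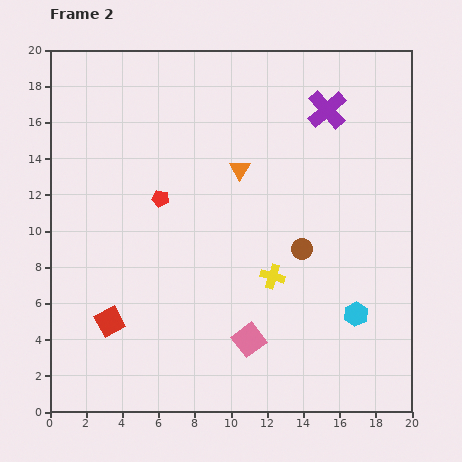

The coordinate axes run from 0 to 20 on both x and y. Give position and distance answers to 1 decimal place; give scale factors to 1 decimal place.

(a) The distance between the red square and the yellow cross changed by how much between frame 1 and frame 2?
-4.1

Distance in frame 1: 13.4. Distance in frame 2: 9.3.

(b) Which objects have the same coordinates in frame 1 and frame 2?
the purple cross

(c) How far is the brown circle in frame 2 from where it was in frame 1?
4.9

The brown circle moved from (12.4, 4.3) to (13.9, 9.0), a distance of √(1.5² + 4.7²) ≈ 4.9.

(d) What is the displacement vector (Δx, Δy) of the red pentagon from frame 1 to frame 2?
(2.4, -6.5)

The red pentagon was at (3.7, 18.3) in frame 1 and (6.1, 11.8) in frame 2.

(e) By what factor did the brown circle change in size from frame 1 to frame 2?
0.8×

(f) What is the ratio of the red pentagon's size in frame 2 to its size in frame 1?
0.7×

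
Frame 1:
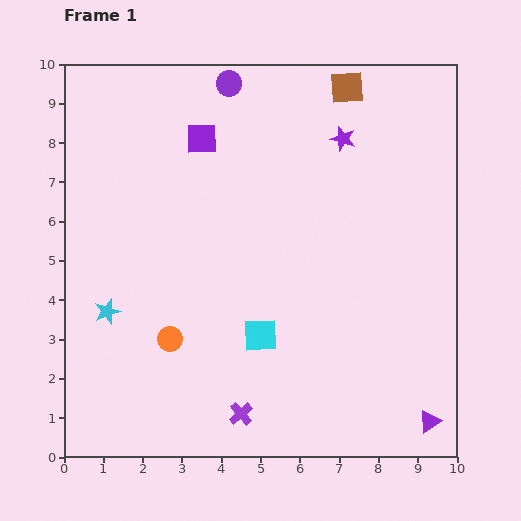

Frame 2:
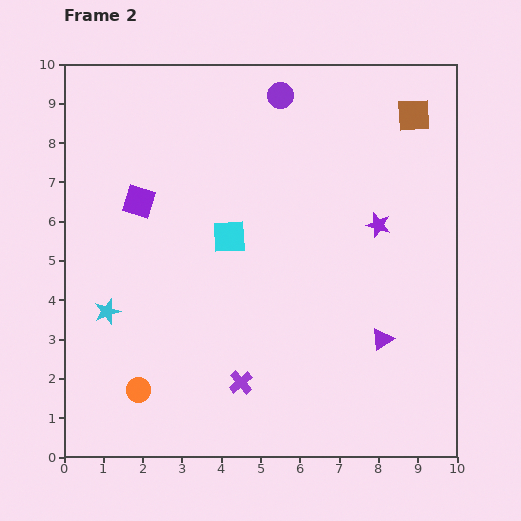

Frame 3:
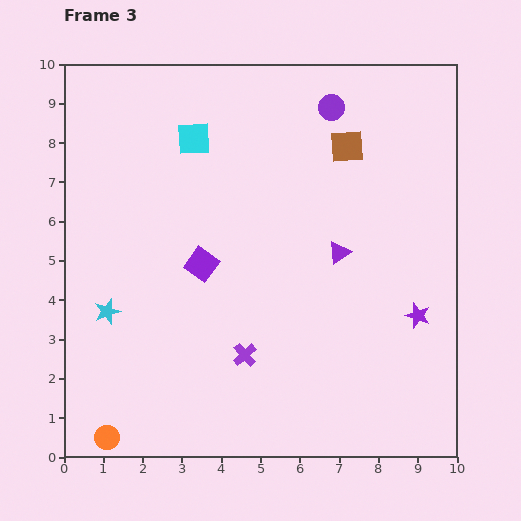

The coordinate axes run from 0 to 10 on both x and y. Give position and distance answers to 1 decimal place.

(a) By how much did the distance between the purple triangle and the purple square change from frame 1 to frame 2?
-2.1

Distance in frame 1: 9.2. Distance in frame 2: 7.1.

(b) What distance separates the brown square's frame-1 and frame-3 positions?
1.5

The brown square moved from (7.2, 9.4) to (7.2, 7.9), a distance of √(0.0² + 1.5²) ≈ 1.5.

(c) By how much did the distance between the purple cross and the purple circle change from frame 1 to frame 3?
-1.7

Distance in frame 1: 8.4. Distance in frame 3: 6.7.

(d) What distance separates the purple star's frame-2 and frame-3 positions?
2.5

The purple star moved from (8.0, 5.9) to (9.0, 3.6), a distance of √(1.0² + 2.3²) ≈ 2.5.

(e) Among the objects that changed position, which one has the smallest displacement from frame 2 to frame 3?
the purple cross

(moved 0.7)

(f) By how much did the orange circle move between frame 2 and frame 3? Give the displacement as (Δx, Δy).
(-0.8, -1.2)

The orange circle was at (1.9, 1.7) in frame 2 and (1.1, 0.5) in frame 3.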